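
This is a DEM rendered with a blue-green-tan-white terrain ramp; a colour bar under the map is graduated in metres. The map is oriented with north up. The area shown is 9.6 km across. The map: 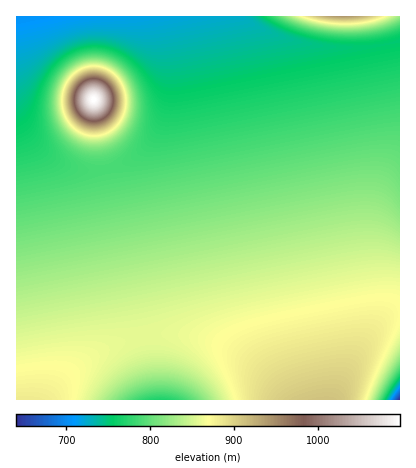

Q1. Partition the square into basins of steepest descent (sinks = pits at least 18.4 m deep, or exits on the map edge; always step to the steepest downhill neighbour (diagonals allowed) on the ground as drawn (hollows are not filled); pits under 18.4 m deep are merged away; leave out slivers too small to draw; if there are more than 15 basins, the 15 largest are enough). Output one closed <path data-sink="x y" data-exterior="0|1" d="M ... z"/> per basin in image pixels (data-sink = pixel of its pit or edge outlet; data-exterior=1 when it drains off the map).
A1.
<path data-sink="16 16" data-exterior="1" d="M400 16l-384 0 0 384 30 0 28-30 18-14 32-15 32-7 26 0 18 3 36 14 22 16 18 17 12 16 46 0 13-28 19-32 20-23 14-5z"/><path data-sink="160 400" data-exterior="1" d="M182 334l-34 1-32 9-24 12-18 14-27 30 240 0-11-16-18-17-18-13-26-13z"/><path data-sink="400 400" data-exterior="1" d="M400 312l-14 5-20 23-19 32-13 28 66 0z"/>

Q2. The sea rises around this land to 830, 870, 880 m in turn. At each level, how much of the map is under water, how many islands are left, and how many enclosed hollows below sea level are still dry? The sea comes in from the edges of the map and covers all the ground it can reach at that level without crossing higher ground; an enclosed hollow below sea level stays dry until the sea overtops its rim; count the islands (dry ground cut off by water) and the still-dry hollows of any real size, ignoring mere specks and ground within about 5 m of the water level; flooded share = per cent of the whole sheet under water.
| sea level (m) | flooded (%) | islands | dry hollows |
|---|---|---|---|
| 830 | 58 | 1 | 0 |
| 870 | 87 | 1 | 0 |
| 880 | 92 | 1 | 0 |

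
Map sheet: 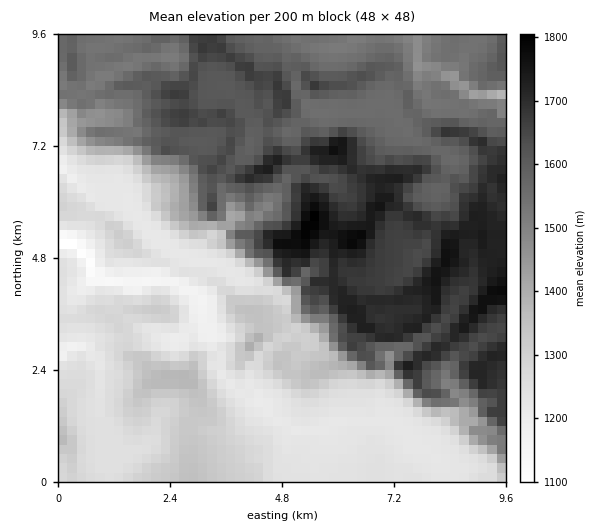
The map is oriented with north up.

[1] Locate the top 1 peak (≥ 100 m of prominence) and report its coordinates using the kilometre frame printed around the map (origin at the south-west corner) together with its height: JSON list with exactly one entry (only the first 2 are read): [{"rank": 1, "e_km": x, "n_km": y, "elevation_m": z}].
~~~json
[{"rank": 1, "e_km": 5.46, "n_km": 5.66, "elevation_m": 1816}]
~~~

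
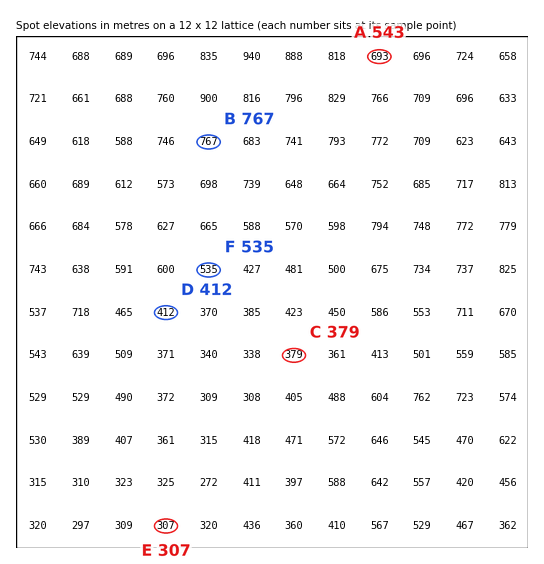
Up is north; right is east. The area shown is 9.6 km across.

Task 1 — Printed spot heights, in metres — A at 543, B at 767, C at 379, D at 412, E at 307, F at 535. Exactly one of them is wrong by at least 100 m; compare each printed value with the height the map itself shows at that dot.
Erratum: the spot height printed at A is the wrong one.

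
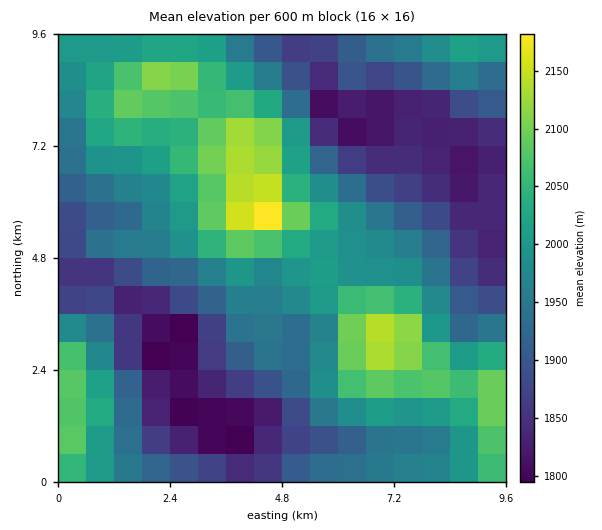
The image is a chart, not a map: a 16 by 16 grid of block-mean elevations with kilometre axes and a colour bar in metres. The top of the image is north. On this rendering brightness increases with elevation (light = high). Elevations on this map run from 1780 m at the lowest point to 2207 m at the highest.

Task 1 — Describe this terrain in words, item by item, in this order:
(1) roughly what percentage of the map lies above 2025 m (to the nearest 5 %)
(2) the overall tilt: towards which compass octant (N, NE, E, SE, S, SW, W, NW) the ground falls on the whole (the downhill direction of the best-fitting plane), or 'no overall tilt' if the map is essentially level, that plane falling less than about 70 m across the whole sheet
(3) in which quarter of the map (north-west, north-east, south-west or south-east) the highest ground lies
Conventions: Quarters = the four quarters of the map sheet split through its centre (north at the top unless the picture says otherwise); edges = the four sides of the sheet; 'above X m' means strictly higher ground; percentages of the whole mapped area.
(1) Ground above 2025 m makes up about 25 % of the sheet.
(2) On the whole the map has no overall tilt.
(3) The highest point lies in the north-west quarter of the map.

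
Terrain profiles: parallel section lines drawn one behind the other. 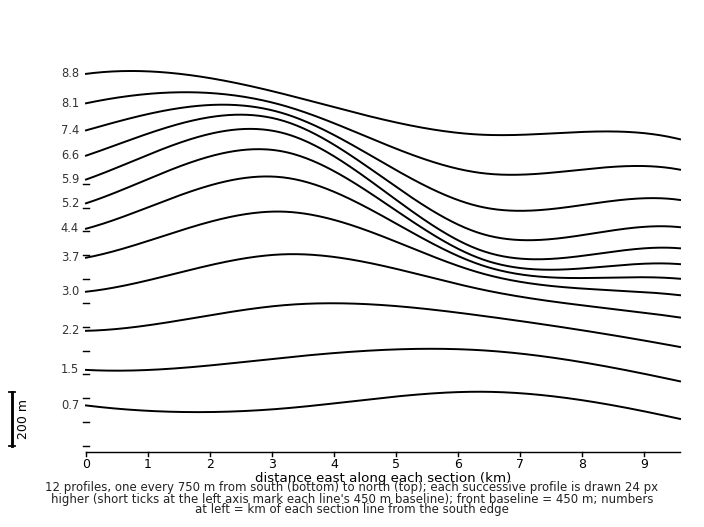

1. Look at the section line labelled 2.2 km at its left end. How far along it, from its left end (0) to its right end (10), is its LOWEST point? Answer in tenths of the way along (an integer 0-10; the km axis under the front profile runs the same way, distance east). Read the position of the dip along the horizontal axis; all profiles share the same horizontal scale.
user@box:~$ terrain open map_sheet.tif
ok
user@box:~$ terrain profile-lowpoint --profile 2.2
10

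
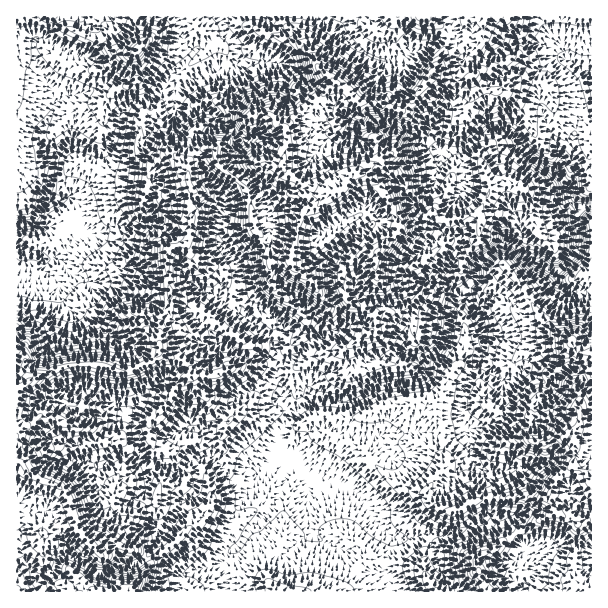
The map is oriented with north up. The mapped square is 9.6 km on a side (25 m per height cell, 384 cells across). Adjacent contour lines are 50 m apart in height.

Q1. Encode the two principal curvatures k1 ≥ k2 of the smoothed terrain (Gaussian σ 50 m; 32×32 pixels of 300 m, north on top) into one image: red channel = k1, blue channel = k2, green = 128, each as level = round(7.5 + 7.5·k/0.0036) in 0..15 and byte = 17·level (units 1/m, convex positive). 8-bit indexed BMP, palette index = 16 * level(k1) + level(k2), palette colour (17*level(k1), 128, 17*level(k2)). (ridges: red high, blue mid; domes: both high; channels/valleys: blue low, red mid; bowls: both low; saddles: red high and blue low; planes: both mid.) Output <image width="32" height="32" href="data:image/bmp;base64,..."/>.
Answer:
<image width="32" height="32" href="data:image/bmp;base64,Qk02CAAAAAAAADYEAAAoAAAAIAAAACAAAAABAAgAAAAAAAAEAAATCwAAEwsAAAABAAAAAAAAAIAAABGAAAAigAAAM4AAAESAAABVgAAAZoAAAHeAAACIgAAAmYAAAKqAAAC7gAAAzIAAAN2AAADugAAA/4AAAACAEQARgBEAIoARADOAEQBEgBEAVYARAGaAEQB3gBEAiIARAJmAEQCqgBEAu4ARAMyAEQDdgBEA7oARAP+AEQAAgCIAEYAiACKAIgAzgCIARIAiAFWAIgBmgCIAd4AiAIiAIgCZgCIAqoAiALuAIgDMgCIA3YAiAO6AIgD/gCIAAIAzABGAMwAigDMAM4AzAESAMwBVgDMAZoAzAHeAMwCIgDMAmYAzAKqAMwC7gDMAzIAzAN2AMwDugDMA/4AzAACARAARgEQAIoBEADOARABEgEQAVYBEAGaARAB3gEQAiIBEAJmARACqgEQAu4BEAMyARADdgEQA7oBEAP+ARAAAgFUAEYBVACKAVQAzgFUARIBVAFWAVQBmgFUAd4BVAIiAVQCZgFUAqoBVALuAVQDMgFUA3YBVAO6AVQD/gFUAAIBmABGAZgAigGYAM4BmAESAZgBVgGYAZoBmAHeAZgCIgGYAmYBmAKqAZgC7gGYAzIBmAN2AZgDugGYA/4BmAACAdwARgHcAIoB3ADOAdwBEgHcAVYB3AGaAdwB3gHcAiIB3AJmAdwCqgHcAu4B3AMyAdwDdgHcA7oB3AP+AdwAAgIgAEYCIACKAiAAzgIgARICIAFWAiABmgIgAd4CIAIiAiACZgIgAqoCIALuAiADMgIgA3YCIAO6AiAD/gIgAAICZABGAmQAigJkAM4CZAESAmQBVgJkAZoCZAHeAmQCIgJkAmYCZAKqAmQC7gJkAzICZAN2AmQDugJkA/4CZAACAqgARgKoAIoCqADOAqgBEgKoAVYCqAGaAqgB3gKoAiICqAJmAqgCqgKoAu4CqAMyAqgDdgKoA7oCqAP+AqgAAgLsAEYC7ACKAuwAzgLsARIC7AFWAuwBmgLsAd4C7AIiAuwCZgLsAqoC7ALuAuwDMgLsA3YC7AO6AuwD/gLsAAIDMABGAzAAigMwAM4DMAESAzABVgMwAZoDMAHeAzACIgMwAmYDMAKqAzAC7gMwAzIDMAN2AzADugMwA/4DMAACA3QARgN0AIoDdADOA3QBEgN0AVYDdAGaA3QB3gN0AiIDdAJmA3QCqgN0Au4DdAMyA3QDdgN0A7oDdAP+A3QAAgO4AEYDuACKA7gAzgO4ARIDuAFWA7gBmgO4Ad4DuAIiA7gCZgO4AqoDuALuA7gDMgO4A3YDuAO6A7gD/gO4AAID/ABGA/wAigP8AM4D/AESA/wBVgP8AZoD/AHeA/wCIgP8AmYD/AKqA/wC7gP8AzID/AN2A/wDugP8A/4D/ALeQttey5vekhJaIhoenuKeXl4eHh3amtaPUxZSVl5enk9awoNGwcPN0dYWGh5aGh4d3h4eGlshyhfmThYaGl5aWt7S1+NT5oPaWloaHh4eHh3eHh4d2lpTWx/ekdnaEk5aok/eVlaRyk9enhYeHiIiHiIiHhoaFgpCBhcTkk6T4hoWW5mOVt7WkltiVhoeHh4eHh4d3hpbn+bSBgIH1tKJ1lvemc7iVtaaTtqaGh4eHd4eHdoaWyIV2x9T39fmFttb1tpSEqKiStKXFhIZ3h4eHd3aHl4eGt4WFg3NztuXG16SBg4WTg7S2lIOlhoeHd4eHh5iHd3enloS3dXKQwpbEc4SktMei1oSmpcd1h4aGh5eHhoeHh5aGhLbm+PT5lcbW5+TEhJPolnSUxreXlqW3pqeXh4eHl4Z2lISkpJTUxZOTx5N0g5X4dMeTppeGlZOSkLPIt7eYhae3hMeStuX2tWJxlISUgbTXxJSDhYWXhqe5k4CAkMaVpoZ0lZC1wdPj9/f49/fmkebE+PemhKeXhpanx/fQxsiUlKdztLDC9VGVdpWDctbHhYSBscWUpZO3x5WUgbSQxqWVl5aE6fXTs4ZlhZO32LamlNbGgqWUpIGD6LeUuaHVtJSGhsXo1KSVdnaFxuaj5ITHlIOlguWw4sXTlJSmk/KQqJemxWSkhoZ3h3WEkqP4pHOVlKT3kPbA9aLF1rfIoMKlheeWkaOHh4eGhoZ1dPaBpqaCttHo+KDDtud0k4L0kNf4tpKw2aOEhoeHlqaW9sS2lHK21fiUgPXmxpO2t7Kw0eiAscDD5seXh3eGhdXT9nSCleRz95THgKX2pYKlovjBgLbo2NCQw5eHh4WScbf5lYG213P3g4O2lIT447TW1cXEpqe28NqAtIeHltazldWkcbWkhaTXx4OE5qSQxmO2poW2pqDAp6DHhoeGlcSG6LSA9JKU1be415Tks4SUlXXHx9rJgPiYs7WYp4aFx5X4gPTA6dilZKbY58bElISmpqanlaCh5KeSoaSShKak+MX187G3xraFlYWU9+lydJLFlqWQ+KO3p5S3laiDt5KzxcHCsHDVtYalcNK0wJKkyJKRgNeVp6eXhpeHl4O2tYSD0pD59/bUlqWxwbD2hIG3t6alpoaHx4iHhoaWxpKSlaXWxaWmxpLXtff29rH3loOmt6iFl4e3h3aHh5Vz1YaElYSFdJRzopH4x5R0gufos+iTpZWXh5WHhpeGg8b4lJaWl4aFhWNi+JaFc3R1g/Z0o7PWpYaFloaFhKXFtfj4g4aGl4WVxebGdYKWl4WCspa3loGTdoeHpqbUtYZ1tKOjlpeFpsSko4OTl5emtOnFlaent5WGl5c="/>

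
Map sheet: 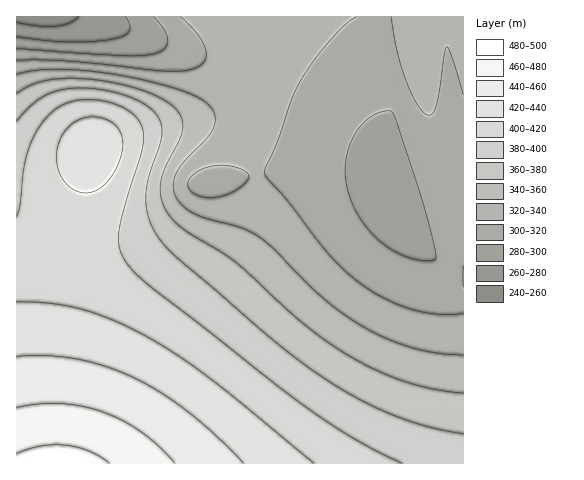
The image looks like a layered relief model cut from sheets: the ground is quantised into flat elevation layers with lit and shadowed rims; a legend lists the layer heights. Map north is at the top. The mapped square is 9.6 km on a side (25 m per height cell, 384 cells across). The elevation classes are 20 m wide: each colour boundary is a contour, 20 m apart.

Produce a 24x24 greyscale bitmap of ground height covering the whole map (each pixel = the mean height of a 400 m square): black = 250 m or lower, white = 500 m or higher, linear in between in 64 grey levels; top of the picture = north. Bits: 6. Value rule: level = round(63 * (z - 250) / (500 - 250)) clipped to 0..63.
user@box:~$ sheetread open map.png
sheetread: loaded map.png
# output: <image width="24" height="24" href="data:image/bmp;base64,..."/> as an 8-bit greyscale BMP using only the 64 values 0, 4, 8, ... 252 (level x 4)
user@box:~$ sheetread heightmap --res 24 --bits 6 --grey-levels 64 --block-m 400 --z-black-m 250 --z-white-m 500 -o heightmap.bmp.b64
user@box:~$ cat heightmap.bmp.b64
<image width="24" height="24" href="data:image/bmp;base64,Qk12BgAAAAAAADYEAAAoAAAAGAAAABgAAAABAAgAAAAAAEACAAATCwAAEwsAAAABAAAAAAAAAAAAAAEBAQACAgIAAwMDAAQEBAAFBQUABgYGAAcHBwAICAgACQkJAAoKCgALCwsADAwMAA0NDQAODg4ADw8PABAQEAAREREAEhISABMTEwAUFBQAFRUVABYWFgAXFxcAGBgYABkZGQAaGhoAGxsbABwcHAAdHR0AHh4eAB8fHwAgICAAISEhACIiIgAjIyMAJCQkACUlJQAmJiYAJycnACgoKAApKSkAKioqACsrKwAsLCwALS0tAC4uLgAvLy8AMDAwADExMQAyMjIAMzMzADQ0NAA1NTUANjY2ADc3NwA4ODgAOTk5ADo6OgA7OzsAPDw8AD09PQA+Pj4APz8/AEBAQABBQUEAQkJCAENDQwBEREQARUVFAEZGRgBHR0cASEhIAElJSQBKSkoAS0tLAExMTABNTU0ATk5OAE9PTwBQUFAAUVFRAFJSUgBTU1MAVFRUAFVVVQBWVlYAV1dXAFhYWABZWVkAWlpaAFtbWwBcXFwAXV1dAF5eXgBfX18AYGBgAGFhYQBiYmIAY2NjAGRkZABlZWUAZmZmAGdnZwBoaGgAaWlpAGpqagBra2sAbGxsAG1tbQBubm4Ab29vAHBwcABxcXEAcnJyAHNzcwB0dHQAdXV1AHZ2dgB3d3cAeHh4AHl5eQB6enoAe3t7AHx8fAB9fX0Afn5+AH9/fwCAgIAAgYGBAIKCggCDg4MAhISEAIWFhQCGhoYAh4eHAIiIiACJiYkAioqKAIuLiwCMjIwAjY2NAI6OjgCPj48AkJCQAJGRkQCSkpIAk5OTAJSUlACVlZUAlpaWAJeXlwCYmJgAmZmZAJqamgCbm5sAnJycAJ2dnQCenp4An5+fAKCgoAChoaEAoqKiAKOjowCkpKQApaWlAKampgCnp6cAqKioAKmpqQCqqqoAq6urAKysrACtra0Arq6uAK+vrwCwsLAAsbGxALKysgCzs7MAtLS0ALW1tQC2trYAt7e3ALi4uAC5ubkAurq6ALu7uwC8vLwAvb29AL6+vgC/v78AwMDAAMHBwQDCwsIAw8PDAMTExADFxcUAxsbGAMfHxwDIyMgAycnJAMrKygDLy8sAzMzMAM3NzQDOzs4Az8/PANDQ0ADR0dEA0tLSANPT0wDU1NQA1dXVANbW1gDX19cA2NjYANnZ2QDa2toA29vbANzc3ADd3d0A3t7eAN/f3wDg4OAA4eHhAOLi4gDj4+MA5OTkAOXl5QDm5uYA5+fnAOjo6ADp6ekA6urqAOvr6wDs7OwA7e3tAO7u7gDv7+8A8PDwAPHx8QDy8vIA8/PzAPT09AD19fUA9vb2APf39wD4+PgA+fn5APr6+gD7+/sA/Pz8AP39/QD+/v4A////AOzs7Ozo4NzY0MzIwLy0sKykoJyYlJCQjODk5ODg3NjQzMjAvLSwqKSgmJSQjIiIhNjY2NjY1NDMxMC8tLCopJyYkIyIhIB8fNDQ0NDQzMjEwLi0rKigmJSMiIR8eHh0dMjIyMjIxMC8uLCspKCYkIyEfHh0cGxoaMDAwMDAvLi0sKiknJiQiIB8dHBoZGBgYLy8uLi4tLCsqKCclIyIgHhwaGRgXFhUVLS0tLCwrKikoJiUjIR8dHBoYFhUUExMTKysrKyopKCcmJCMhHx0bGRcWFBMSERERKiopKSgoJyUkIiEfHRsZFxUUEhEQDw8QKCgoKCcnJSQiIB8dGxkXFRMSEA8ODQ0QJycoKCcmJCIgHhwbGRcVFBIQDg0MDA0QJycoKCcmIyAdGxkYFxUUEhAPDQwLCw4QJicoKSgmIx8aFhUUFBQSEQ8ODAsLCw8QJigqKyooIx0XEhESEhIREA8NDAsKDA8QJikrLCwqJR4XEhEREhIREA4NDAsLDRAQJiksLi0rJyEbFhMTEhIREA4NDAsLDhAPJCgrLS0rJyIdGRYUExIREA4NDAwMEBEQIiUpKyspJiEdGhcVFBMSEA8ODQwOEREQHyIkJiUkIB0aGBYVFBMSERAODg0PEhIRGhwdHRwaGBYVFBQUFBMSERAPDw4QExIRExMTEhEQDw8QERITFBQTEhEQDw8RFBMSCgkJCQkJCgsOEBMUFRQUExIREBASFBMSAwIDBAUHCQwPEhQVFRUUExISERETFRQTA=="/>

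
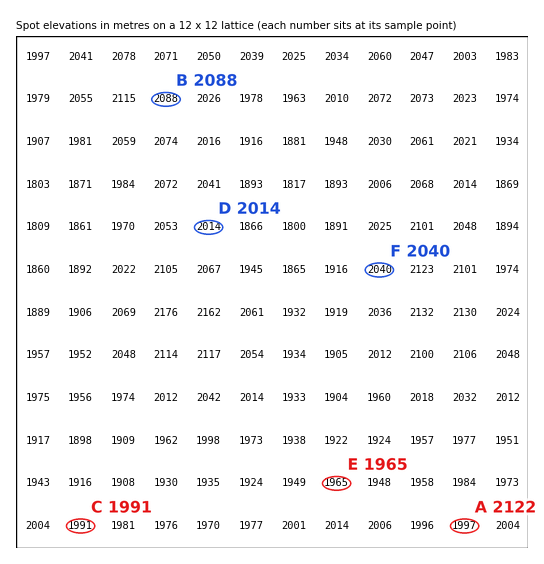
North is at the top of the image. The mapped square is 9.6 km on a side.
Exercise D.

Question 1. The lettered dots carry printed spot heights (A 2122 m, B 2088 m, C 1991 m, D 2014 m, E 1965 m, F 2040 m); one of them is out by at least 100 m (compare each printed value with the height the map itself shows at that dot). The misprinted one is A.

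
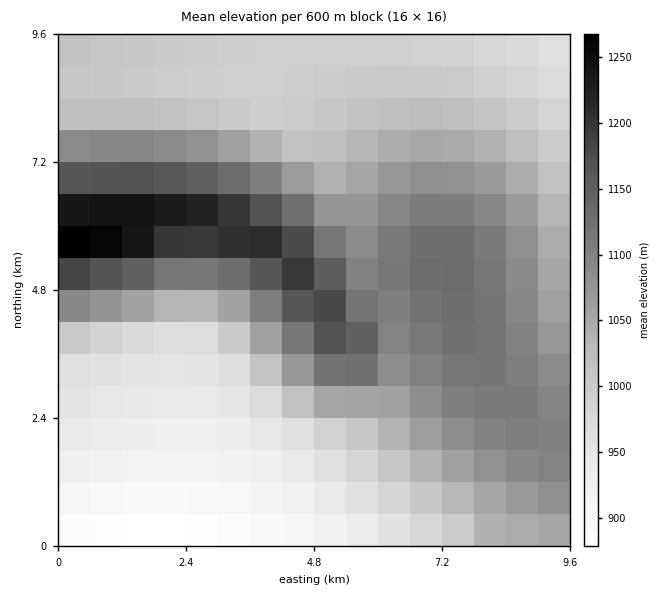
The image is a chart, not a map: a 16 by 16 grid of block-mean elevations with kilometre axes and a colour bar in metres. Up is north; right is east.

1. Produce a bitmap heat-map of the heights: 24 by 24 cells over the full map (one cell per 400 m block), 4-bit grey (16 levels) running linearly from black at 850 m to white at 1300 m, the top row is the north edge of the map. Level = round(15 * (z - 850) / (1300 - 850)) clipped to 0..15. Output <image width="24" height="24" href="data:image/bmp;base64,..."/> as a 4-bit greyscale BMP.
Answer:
<image width="24" height="24" href="data:image/bmp;base64,Qk2WAQAAAAAAAHYAAAAoAAAAGAAAABgAAAABAAQAAAAAACABAAATCwAAEwsAABAAAAAAAAAAAAAAABEREQAiIiIAMzMzAERERABVVVUAZmZmAHd3dwCIiIgAmZmZAKqqqgC7u7sAzMzMAN3d3QDu7u4A////ABERERERIiIzRFZ2ZyIREREiIjM0RVZndyIiIiIiIzNEVmd3iDIiIiIiMzRFZneIiDMzIiIzM0RWZ3iIiDMzMzMzNFVmd4iJmDMzMzM0RmdneImZmEMzMzNEZ4iHiJmZiERDMzRFeJqYiZmZiFRERERWiauoiZmYh3ZlVVVnmruYmZmYh5iIdnd5q7qImZmYh7qqmImavLmJmZmYd9zMuqq7y6iJmZmYdu7uzMzMypiJmZmYdt3e3dzLqYeImZmIdszMzLuqmHd4iIiHZqqqqqmYh2Z3eId3ZYiZiIh3ZmZnd3dmVXd3d2ZlVVZmZmZlVVVVVVVVVVVWZmVVVFVVVVVVVVVVVVVVRFVVVVVVVVVVVVVERGVVVVVVVVVVVURERA=="/>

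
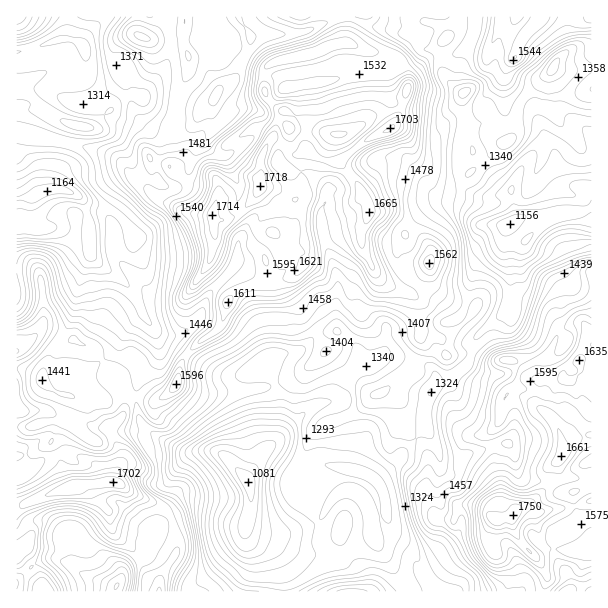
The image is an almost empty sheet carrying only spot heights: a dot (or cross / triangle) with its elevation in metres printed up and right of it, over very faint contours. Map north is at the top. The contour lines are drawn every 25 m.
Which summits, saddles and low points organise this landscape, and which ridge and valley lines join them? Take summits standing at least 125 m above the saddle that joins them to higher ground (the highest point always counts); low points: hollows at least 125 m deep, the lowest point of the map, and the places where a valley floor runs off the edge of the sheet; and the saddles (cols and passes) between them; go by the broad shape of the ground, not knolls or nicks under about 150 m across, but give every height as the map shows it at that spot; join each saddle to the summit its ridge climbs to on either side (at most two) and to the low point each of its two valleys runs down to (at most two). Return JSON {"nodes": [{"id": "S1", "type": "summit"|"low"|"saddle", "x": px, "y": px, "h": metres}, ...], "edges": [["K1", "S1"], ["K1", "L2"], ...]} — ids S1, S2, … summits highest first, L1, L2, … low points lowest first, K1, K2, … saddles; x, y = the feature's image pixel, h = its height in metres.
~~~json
{"nodes": [
{"id": "S1", "type": "summit", "x": 513, "y": 515, "h": 1750},
{"id": "S2", "type": "summit", "x": 260, "y": 189, "h": 1718},
{"id": "S3", "type": "summit", "x": 111, "y": 482, "h": 1702},
{"id": "S4", "type": "summit", "x": 515, "y": 57, "h": 1551},
{"id": "S5", "type": "summit", "x": 17, "y": 17, "h": 1467},
{"id": "L1", "type": "low", "x": 248, "y": 482, "h": 1081},
{"id": "L2", "type": "low", "x": 510, "y": 224, "h": 1156},
{"id": "L3", "type": "low", "x": 51, "y": 191, "h": 1163},
{"id": "L4", "type": "low", "x": 116, "y": 587, "h": 1323},
{"id": "K1", "type": "saddle", "x": 170, "y": 519, "h": 1502},
{"id": "K2", "type": "saddle", "x": 135, "y": 396, "h": 1477},
{"id": "K3", "type": "saddle", "x": 441, "y": 56, "h": 1393},
{"id": "K4", "type": "saddle", "x": 471, "y": 354, "h": 1370},
{"id": "K5", "type": "saddle", "x": 459, "y": 179, "h": 1343},
{"id": "K6", "type": "saddle", "x": 68, "y": 17, "h": 1317}],
"edges": [["K1", "S3"], ["K1", "L1"], ["K1", "L4"], ["K2", "S2"], ["K2", "S3"], ["K2", "L1"], ["K2", "L3"], ["K3", "S2"], ["K3", "S4"], ["K3", "L1"], ["K3", "L2"], ["K4", "S1"], ["K4", "S2"], ["K4", "L1"], ["K4", "L2"], ["K5", "S1"], ["K5", "S2"], ["K5", "L2"], ["K6", "S2"], ["K6", "S5"], ["K6", "L3"]]}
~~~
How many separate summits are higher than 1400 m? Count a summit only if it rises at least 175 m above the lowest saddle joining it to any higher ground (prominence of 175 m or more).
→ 3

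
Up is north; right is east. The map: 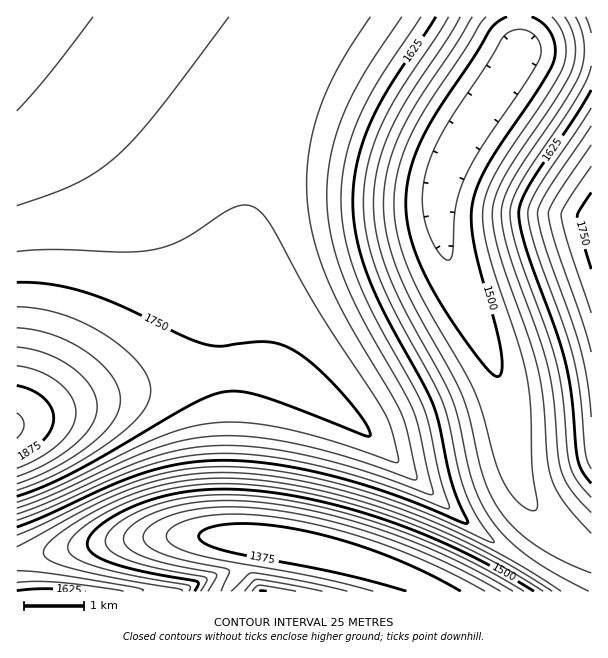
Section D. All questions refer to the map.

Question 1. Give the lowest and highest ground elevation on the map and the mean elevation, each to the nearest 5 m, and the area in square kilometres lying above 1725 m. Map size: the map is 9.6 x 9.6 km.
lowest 1355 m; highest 1905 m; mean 1630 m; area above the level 19.6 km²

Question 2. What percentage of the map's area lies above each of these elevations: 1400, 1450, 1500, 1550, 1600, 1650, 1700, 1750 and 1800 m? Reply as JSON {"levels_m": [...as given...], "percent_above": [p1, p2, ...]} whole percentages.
{"levels_m": [1400, 1450, 1500, 1550, 1600, 1650, 1700, 1750, 1800], "percent_above": [96, 93, 84, 72, 62, 54, 38, 11, 3]}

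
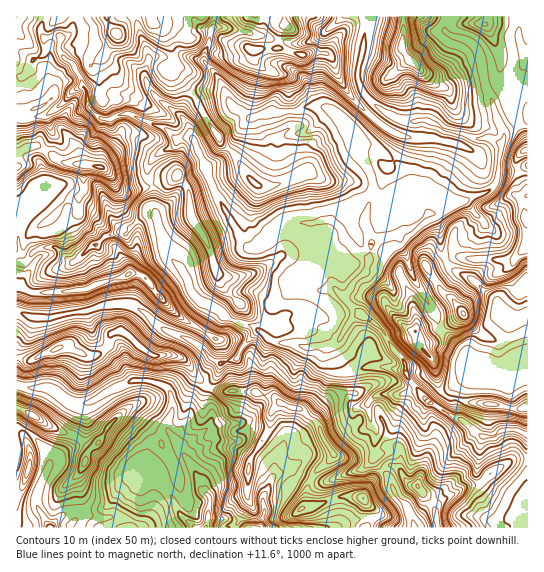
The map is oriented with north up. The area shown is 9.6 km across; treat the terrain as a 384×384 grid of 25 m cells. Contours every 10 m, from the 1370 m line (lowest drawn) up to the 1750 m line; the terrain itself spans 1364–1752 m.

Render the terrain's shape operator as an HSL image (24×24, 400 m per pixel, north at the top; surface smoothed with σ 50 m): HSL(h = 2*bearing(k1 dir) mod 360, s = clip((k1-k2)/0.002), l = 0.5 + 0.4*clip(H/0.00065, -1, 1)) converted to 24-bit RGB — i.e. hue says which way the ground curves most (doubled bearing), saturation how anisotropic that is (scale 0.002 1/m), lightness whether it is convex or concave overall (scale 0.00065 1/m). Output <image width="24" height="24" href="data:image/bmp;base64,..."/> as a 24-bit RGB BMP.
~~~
<image width="24" height="24" href="data:image/bmp;base64,Qk32BgAAAAAAADYAAAAoAAAAGAAAABgAAAABABgAAAAAAMAGAAATCwAAEwsAAAAAAAAAAAAAfrB1jCmlb7FoeZ1iboutc5K2sY2dlkOIH6a0hRz82j59AJx9/1lE+80tOo48TWpJ3tNWaPvaPhNU3fqoFxdQlE1DWIBvfneHprQwg1O2r41udLNtTn1sa1pempJuplKOlkivG1CF9tvIDit1QqJZ2M98cF/dr6zt1fbfKgkn10CyjuPT6qntRGe0YIZjYnh3/1qPIFJf23Gmx9R2PlpZaW93hWV+lrGIdz56Kjhj9vbVRECeUJZiuXxFxYgZEDECsmgLdRyshe6vNZ9FxH91VR7L4rXUSXqHzPVSTh5SK2E798C/T4yDRGpfZpGKoVZcfGCURGOZVstW1Wl1ZHqFR2Vvye2bvL71MyiAqLhkPp9vwXx2Po1ELjV2rIpwq3jVSQQFg/fKl9XnWTzA7aq/U3t2T4dghEuFcahbPFd7VqI13YtiR2hcUz9yx/y8TSdBXjl8ebprpGeXtGljk4O6TxUlR2YZVDoKzPL/n0nUWzAvLFs33X6S5qfld5+sMzCarJpUaShUgo9MQbk0nKXp0vT5xDxzWzxyJL+sg8S3pHhueA8HjgIVhJjqsr74z875LyMESTAclzU3aKg2FEIUa4wqrikjdS1neLx3caHwo6zqsdvtWNVIjFczkWi3pnzP0nHkqcUphwhcnOo0R7yrXYdGeGI7XXlAxJX6N2ebTKeF1bC3WqGjXho+sNREQdG0iOfHNmAIi3ofqbA7rmhtULdeaD9IfG1Khoo/0NlZMwAk6//MFCxHfnt6gYF1fYJ5O5205Mv20NHzblfM3Wm7qPX6mNf49UrWMgEX1PfjAN3cssIvfE4oblE4YIZLeV6MrLyhMwAtzP/r4//MVhFARGk5c7CcZmKOhGY+MlEemqMyUCmO2N/w3Ix4KwgRu90Ky/7/qBsfpBAALZOLlIyoe32Um4SSP51+gxkqAEne3PnSWiNt9ZjHL/++V192cJRssE8b4mkliJQNHTsEIi8EKg8JkPtwuf/mKQoWXhcc1vXdSTqAa4d4h32PgpiNoT+XSSHZh/PA0tlsThRLu/HR75jPICBCn3Bed9TgLcThmpH17cz/5cz/bqr/zP/jSQw8Yil2ze3OvGfWVKunXmtyhH5xiFxZS5xwMHla4R5SzAJxlfKQk5I3RAcc6GODG44spqAzwWBrHT8RLHc7jpg20/qILgsRbkBfSTN4u/avLjxiyk2TlW6odn2FfH+Ihp2fRlGEJ99tvgD/3+ulrTWthqbbd4jQ+X70uk2rsS0izqyRE2AzHf4J3jcVVDBodT5ef+uHksZic0R1V3ZXkI1vgnuMhZOGj1V7WIehXYhSJXxR4UuqyqB8ToBdXjg9wIpZY4iIqoOhsnugj9aSlR+WJK0kVjZjhmqwyfHBXi5gjkhahZRIUWpGdHhXfH1ahplya2SIkoWTYYpvJl8ooNxivxyYb4hApc+EXYtcZ35xq2uD3IFGzgwDS5XmNy6EKZ1GxeaZShtQlGFx2LG5ZFSsWX1KeptQSodZXoeBhYp8g3x6hXaFcHVDF5Ifnxb/3tmkUd1cXiMkmokg/xe7zv3bIiZlVUau2fPYSx95ZDyCp9Oyfpysnnq5s6HQrNLVcGW2eVOPoJ1+eGpoeWxmgHOCqZmSCC0+3fB502XFervldpjQkdXb5ZiddTt+IWg3udxYSgtMW9wjitOoiWiGbYKCjqV/poByalNub2CKgUM9iXpXa4lzd6CdnMrJECBs+tHTWlO1ulHZoePPTumdxySNl4TX5SlqlWIgPhBL0PvTKi9ci2yMsHOVSK9ZpF1oeVp3cyQ+qO/jgZ7Rd1rHsl4gmKQrKTCDOtQei508NnsQ+OceMwAPZ7MAfUIAVuTQixBvoPO1d144ezVCUG0vfX8ue5M3aUJFbBUvkP/HWywYcns6Xjg6q9WibpWVakODiZ52ZWyAv5qSMewNpQC1pXdvdbmZchVZlr6ofMVXTB1OkFhAuXJDQZQkOZM5TCJGxP/VaAZozOK4eTB6atGUotW6WVSCVlaajHuMSINpjrmFeA1sqNySgqhyfTY7SprAnLuU0ECvdQd0r9Lbm9vf9Er10CM0VNbVM9KWI12J5oubsuTyiNLjpVqYaUZ4nph6cIh8kbd2UKkqVDOzaY9rx11fXMS8dz8vvKlBG2DIYKDelMbMuWLLUEnjVP+ofX/rp0eHIjNPz4mbnfWHcDVwelNUbkBaibNyfGuDr6l2nzOiRZWAd1SKo9iZgCSQosuqeo6awGJZD2h2tV0uQps4tNmcyVnPFntM1FdSLz1lXoQ9/9p6KUB7dEWLr13Ehbd9Ym+C"/>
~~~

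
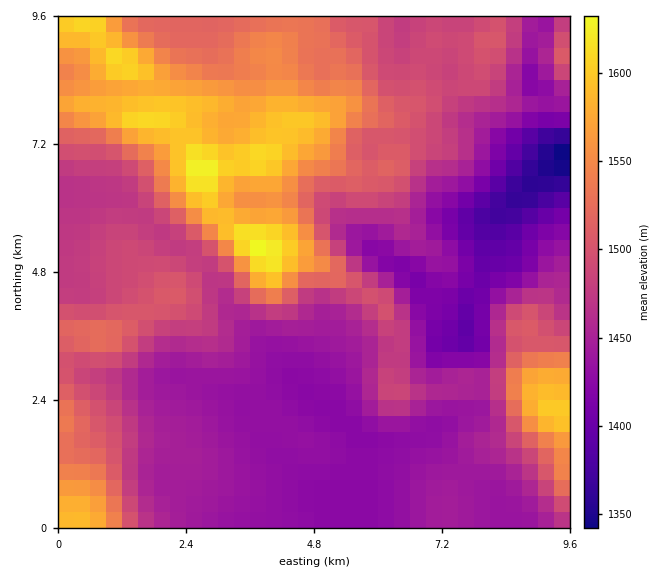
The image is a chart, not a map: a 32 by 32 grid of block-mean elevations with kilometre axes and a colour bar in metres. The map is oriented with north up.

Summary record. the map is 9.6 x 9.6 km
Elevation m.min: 1340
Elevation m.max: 1640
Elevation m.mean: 1480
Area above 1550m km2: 15.8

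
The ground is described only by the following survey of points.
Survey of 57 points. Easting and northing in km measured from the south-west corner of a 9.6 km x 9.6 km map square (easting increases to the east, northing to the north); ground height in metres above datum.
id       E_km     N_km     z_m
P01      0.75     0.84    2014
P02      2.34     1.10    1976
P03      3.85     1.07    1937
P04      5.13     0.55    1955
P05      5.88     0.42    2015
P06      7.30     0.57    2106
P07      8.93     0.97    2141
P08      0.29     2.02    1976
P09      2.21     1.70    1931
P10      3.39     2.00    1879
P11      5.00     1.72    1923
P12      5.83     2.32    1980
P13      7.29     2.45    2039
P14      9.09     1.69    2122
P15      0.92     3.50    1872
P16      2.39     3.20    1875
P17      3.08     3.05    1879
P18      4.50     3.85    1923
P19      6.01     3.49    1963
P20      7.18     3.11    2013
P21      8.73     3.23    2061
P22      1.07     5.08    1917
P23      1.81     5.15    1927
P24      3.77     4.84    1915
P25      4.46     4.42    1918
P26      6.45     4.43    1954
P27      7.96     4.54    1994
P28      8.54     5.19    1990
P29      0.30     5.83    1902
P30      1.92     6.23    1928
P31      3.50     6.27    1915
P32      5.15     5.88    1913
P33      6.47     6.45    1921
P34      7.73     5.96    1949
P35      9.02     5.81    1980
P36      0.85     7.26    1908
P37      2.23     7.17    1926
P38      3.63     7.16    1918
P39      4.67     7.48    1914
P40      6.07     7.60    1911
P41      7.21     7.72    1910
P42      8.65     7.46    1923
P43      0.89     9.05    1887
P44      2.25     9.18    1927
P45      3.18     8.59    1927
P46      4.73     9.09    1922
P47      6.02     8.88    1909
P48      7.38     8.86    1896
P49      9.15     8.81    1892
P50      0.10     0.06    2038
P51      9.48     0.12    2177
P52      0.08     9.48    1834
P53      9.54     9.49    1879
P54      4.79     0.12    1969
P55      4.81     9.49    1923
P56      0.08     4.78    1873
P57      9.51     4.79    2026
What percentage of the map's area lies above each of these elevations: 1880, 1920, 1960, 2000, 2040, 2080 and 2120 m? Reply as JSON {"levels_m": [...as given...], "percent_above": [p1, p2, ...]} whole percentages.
{"levels_m": [1880, 1920, 1960, 2000, 2040, 2080, 2120], "percent_above": [94, 58, 30, 20, 11, 7, 3]}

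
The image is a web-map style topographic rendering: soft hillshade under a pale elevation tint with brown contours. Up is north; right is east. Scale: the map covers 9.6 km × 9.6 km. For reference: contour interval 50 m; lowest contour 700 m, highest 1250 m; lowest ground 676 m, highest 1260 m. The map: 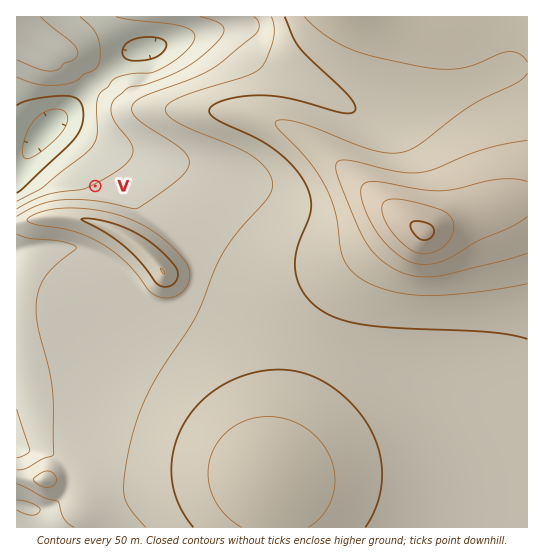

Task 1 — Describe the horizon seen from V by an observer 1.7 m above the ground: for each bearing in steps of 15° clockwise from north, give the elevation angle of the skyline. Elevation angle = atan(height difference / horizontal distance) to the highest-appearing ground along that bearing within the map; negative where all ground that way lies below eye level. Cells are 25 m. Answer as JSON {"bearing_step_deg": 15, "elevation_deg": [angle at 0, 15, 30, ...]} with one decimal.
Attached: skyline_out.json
{"bearing_step_deg": 15, "elevation_deg": [-1.0, 0.4, 2.1, 2.9, 3.3, 3.1, 3.4, 2.6, 3.2, 6.4, 9.8, 12.1, 13.1, 13.1, 12.0, 9.9, 6.4, 1.6, -2.2, -3.3, -4.1, -3.0, 0.4, 0.3]}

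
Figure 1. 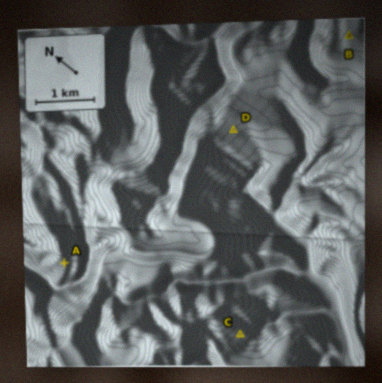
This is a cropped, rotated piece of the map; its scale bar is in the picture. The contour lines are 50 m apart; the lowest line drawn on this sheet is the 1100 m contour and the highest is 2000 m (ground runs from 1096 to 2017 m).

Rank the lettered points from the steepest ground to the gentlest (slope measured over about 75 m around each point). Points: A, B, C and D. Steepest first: A C D B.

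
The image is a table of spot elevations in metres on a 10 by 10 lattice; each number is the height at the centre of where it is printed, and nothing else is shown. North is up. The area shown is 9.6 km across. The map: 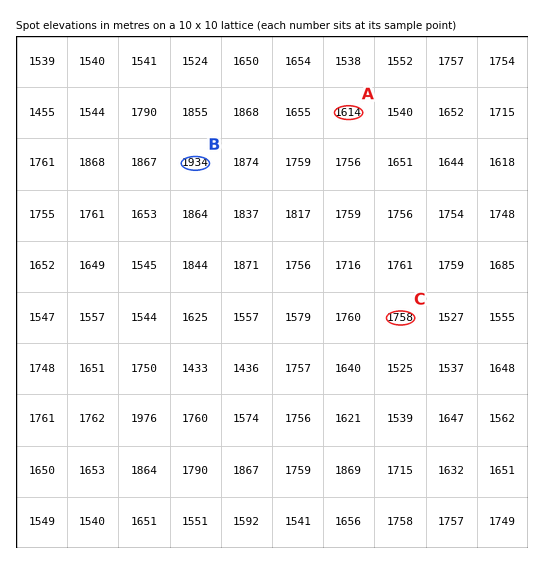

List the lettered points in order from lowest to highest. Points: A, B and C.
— A C B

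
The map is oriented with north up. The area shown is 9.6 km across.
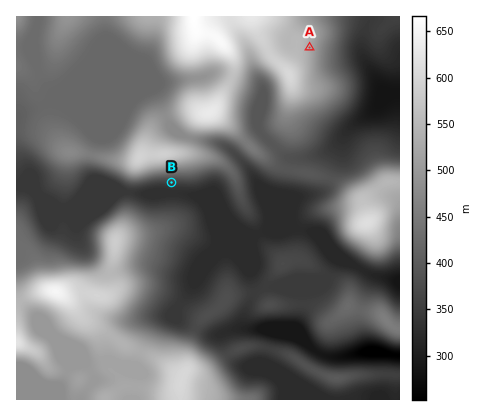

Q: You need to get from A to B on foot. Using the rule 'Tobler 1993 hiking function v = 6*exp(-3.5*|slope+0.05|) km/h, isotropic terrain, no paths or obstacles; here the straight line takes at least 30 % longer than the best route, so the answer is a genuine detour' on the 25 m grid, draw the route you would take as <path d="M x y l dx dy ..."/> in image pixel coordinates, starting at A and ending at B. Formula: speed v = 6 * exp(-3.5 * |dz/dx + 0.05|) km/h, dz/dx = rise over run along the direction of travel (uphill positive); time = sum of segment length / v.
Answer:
<path d="M310 48l0 34 2 4 0 8-4 6-14 16-12 22-6 6 0 2-4 2-4 8-4 4-2 2-18 0-16 8-14 0-26 12-16 0"/>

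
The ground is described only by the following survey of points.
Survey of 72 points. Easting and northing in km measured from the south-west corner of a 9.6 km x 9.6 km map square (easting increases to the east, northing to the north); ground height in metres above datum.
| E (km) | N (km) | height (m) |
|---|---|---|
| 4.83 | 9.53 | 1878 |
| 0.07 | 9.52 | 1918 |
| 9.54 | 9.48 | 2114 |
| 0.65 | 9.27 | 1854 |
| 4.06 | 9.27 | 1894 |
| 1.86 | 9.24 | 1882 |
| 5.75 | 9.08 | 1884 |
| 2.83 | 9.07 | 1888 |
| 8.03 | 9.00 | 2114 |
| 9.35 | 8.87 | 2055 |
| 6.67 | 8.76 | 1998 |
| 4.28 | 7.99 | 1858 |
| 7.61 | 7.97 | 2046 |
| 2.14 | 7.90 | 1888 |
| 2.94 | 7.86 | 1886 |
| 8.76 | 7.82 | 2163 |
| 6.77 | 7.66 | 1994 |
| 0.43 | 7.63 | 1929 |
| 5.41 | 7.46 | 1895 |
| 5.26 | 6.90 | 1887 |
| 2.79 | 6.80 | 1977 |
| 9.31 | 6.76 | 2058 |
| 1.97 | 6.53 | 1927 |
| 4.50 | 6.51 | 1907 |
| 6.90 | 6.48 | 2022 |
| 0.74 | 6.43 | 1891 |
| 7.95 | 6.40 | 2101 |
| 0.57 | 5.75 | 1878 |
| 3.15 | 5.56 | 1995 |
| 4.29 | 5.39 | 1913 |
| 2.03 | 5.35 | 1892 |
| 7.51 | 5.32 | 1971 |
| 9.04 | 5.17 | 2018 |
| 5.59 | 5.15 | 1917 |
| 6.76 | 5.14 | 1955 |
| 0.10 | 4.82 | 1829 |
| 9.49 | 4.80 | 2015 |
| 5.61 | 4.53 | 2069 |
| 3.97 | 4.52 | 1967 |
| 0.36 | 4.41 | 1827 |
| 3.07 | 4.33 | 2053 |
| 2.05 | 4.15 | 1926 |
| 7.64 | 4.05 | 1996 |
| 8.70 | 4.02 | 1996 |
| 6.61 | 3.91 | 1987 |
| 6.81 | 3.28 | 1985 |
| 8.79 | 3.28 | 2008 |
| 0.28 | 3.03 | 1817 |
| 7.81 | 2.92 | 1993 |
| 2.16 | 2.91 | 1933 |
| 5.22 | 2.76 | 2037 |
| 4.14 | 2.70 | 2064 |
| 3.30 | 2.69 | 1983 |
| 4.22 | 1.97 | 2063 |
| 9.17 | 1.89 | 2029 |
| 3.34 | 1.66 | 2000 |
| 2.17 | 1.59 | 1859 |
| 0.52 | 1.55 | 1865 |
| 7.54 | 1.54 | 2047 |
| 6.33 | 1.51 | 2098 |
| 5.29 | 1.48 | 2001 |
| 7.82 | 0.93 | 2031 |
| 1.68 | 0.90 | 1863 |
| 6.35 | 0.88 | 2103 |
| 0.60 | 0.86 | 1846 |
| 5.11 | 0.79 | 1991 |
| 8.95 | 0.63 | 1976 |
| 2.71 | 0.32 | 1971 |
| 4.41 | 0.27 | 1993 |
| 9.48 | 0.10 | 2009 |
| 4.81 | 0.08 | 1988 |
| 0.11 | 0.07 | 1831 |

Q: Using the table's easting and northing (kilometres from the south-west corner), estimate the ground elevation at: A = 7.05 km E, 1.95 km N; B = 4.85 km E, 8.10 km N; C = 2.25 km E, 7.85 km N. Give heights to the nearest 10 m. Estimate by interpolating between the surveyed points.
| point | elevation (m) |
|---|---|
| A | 2020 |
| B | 1910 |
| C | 1890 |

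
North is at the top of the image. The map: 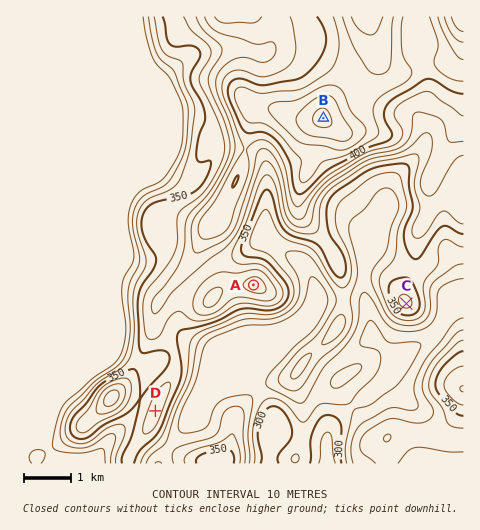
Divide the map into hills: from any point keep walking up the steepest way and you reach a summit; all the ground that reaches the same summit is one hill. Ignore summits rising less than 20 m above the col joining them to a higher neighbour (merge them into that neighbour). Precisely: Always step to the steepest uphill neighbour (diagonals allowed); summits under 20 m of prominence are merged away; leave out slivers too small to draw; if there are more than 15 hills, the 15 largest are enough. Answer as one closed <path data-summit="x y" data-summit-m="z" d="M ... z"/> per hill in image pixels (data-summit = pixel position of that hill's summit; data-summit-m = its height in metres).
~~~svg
<path data-summit="463 17" data-summit-m="448" d="M463 16l-43 1 2 7-1 38 7 22-1 14-6 13 1 11 4 7 0 11-10 17-23 24-5 9-1 14-22 52-1 0-2-19-2-4-7-2-12 2-19 12-16 15 0 7-6-6-20-12-14-13-2-4 3-63-4-11-8-7-10-2-28-1-3 2-2-12-10-11-9-3-18 1-18 41-13 13-8 4-8 7-9 18-93 225-10 18 1 13 41-1-15-25-3-3-5 2 7-7 14-31 57-48 28 11 5 8 1 9-9 25-6 13-24 24-14 23 65 0 9-16 15-20 15-9 18-24 12-6 22-3 6 0 16 25-3 12 0 40 59 0-2-22 5-15 79-76 18-11 10-10 13-19 13-5z"/><path data-summit="322 118" data-summit-m="443" d="M237 48l-44 6-32 26-28 66-7 23-108 257-2 7 1 17 9-17 93-225 9-18 8-7 8-4 13-13 18-42 18 0 9 3 10 11 2 12 3-2 28 1 10 2 8 7 4 11-3 63 2 4 14 13 25 17 6-11 16-14 14-8 12-2 8 4 3 6 0 15 2 0 21-52 1-14 5-9 23-24 7-11 3-15-4-7-11-10-18-2-24-11-26-29-37-22-34-1-7 4-8 0z"/><path data-summit="463 389" data-summit-m="370" d="M463 305l-4 0-8 5-13 19-10 10-18 11-79 76-5 15 2 23 136-1z"/><path data-summit="365 17" data-summit-m="437" d="M419 16l-142 0-2 17-6 16 31 0 15 5 28 18 22 27 21 10 30 7 8 12-3-17 6-13 1-14-7-22 1-38z"/><path data-summit="111 398" data-summit-m="385" d="M115 351l-7 3-52 45-14 31-6 5 4 0 3 3 16 26 33 0 16-23 24-24 6-13 9-25-3-12-3-5z"/><path data-summit="218 461" data-summit-m="359" d="M256 386l-28 3-12 6-7 9-4 8-8 8-14 8-18 24-5 11 109 1 0-41 3-12z"/>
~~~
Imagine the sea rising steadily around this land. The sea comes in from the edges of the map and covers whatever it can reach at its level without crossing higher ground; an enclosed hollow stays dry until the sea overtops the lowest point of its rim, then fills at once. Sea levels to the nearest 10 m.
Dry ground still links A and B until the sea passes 370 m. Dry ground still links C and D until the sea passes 350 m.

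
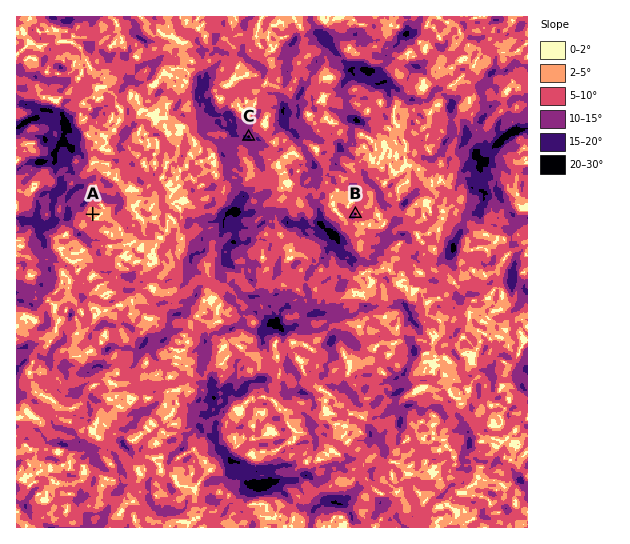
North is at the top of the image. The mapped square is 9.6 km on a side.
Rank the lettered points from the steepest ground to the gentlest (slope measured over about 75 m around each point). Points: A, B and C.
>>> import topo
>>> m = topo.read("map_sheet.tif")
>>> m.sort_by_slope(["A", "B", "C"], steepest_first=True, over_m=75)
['C', 'B', 'A']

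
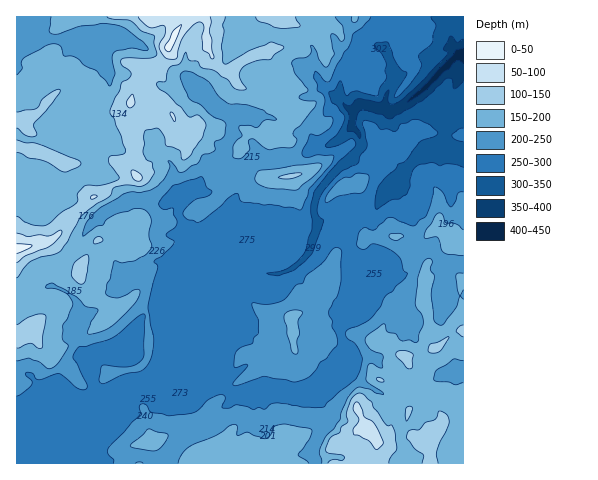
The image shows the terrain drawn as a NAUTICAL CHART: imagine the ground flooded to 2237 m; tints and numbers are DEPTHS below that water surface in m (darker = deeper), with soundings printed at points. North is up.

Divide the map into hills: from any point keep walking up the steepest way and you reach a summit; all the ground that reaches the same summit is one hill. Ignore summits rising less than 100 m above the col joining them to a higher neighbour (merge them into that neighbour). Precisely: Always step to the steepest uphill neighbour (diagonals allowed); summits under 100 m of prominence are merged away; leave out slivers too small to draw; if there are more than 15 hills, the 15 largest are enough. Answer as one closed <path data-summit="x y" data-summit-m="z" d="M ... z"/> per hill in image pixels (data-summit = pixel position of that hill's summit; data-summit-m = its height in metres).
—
<path data-summit="17 249" data-summit-m="2204" d="M463 16l-227 0 2 17 3 2 17 1 5-2 9 0 37 10 5 5 0 19 10 20-13 8-18 3-13 21-39-8-10 2-1 2 2 4 0 16-7 10 0 6-18 14-11 26-7 4-9-3-15 11-18-4-14 0-7 3-12-16-5-12-7-4-3-12-7-8 0-27 4-14 13-20 0-12-4-12-11-12-24-14 16-4-1-19-69 0 1 447 33 0 7-17 0-16 7-10 16-7 12-1 8-6 2-10 7-4 13-6 26-5 12-10 14-21 10-28 10 0 3-3 0-12-3-3-8-1-3-4 0-13 10-12 16-9 11-2 7-4 18 4 22 10 12 0 14-6 13-12 11-27 0-8-3-8 2-16 16-23 17-13 12-15-2-12-7-8 1-15 7-6 26 3 4 3 0 8 9 27-4 15 10 10 16-17 10-6 20 1 13 4z"/><path data-summit="371 432" data-summit-m="2157" d="M368 105l-8 0-7 6-1 15 7 8 2 7-1 7-11 13-17 13-16 23-2 16 3 8 0 8-11 27-13 12-14 6-12 0-22-10-18-4-7 4-11 2-16 9-10 12 0 13 3 4 8 1 3 3 0 12-3 3-10 0-5 17-16 28-15 14-26 5-19 9-3 11-8 6-12 1-16 7-7 10 0 16-6 13 1 4 412-1 0-309-13-5-20-1-10 6-16 17-10-10 4-15-9-27 0-8-4-3z"/><path data-summit="169 46" data-summit-m="2200" d="M235 16l-150 0 1 20-16 4 24 14 13 16 2 20-15 25-3 16 0 16 9 14 2 10 7 4 5 12 12 16 7-3 14 0 18 4 15-11 6 0 2 3 6-3 13-27 18-14 0-6 7-10 0-16-2-4 1-2 10-2 39 8 13-21 18-3 13-8-10-20 0-19-5-5-37-10-9 0-5 2-17-1-3-2z"/>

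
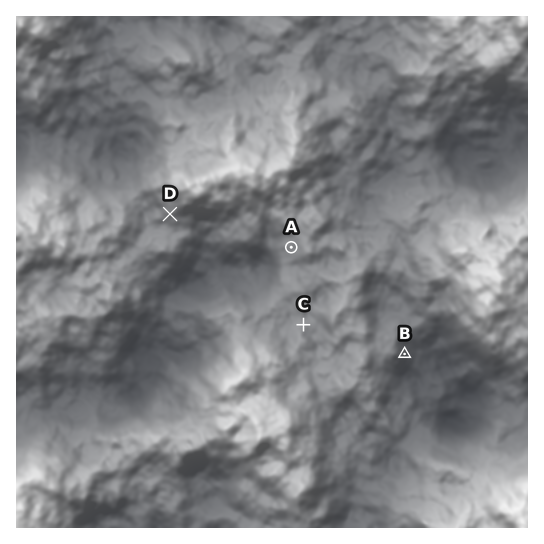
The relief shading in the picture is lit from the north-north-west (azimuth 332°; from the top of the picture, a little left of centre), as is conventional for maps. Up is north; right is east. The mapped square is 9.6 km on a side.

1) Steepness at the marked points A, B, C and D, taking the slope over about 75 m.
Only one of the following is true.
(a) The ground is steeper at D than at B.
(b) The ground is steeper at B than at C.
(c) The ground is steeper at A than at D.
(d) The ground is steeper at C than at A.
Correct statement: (b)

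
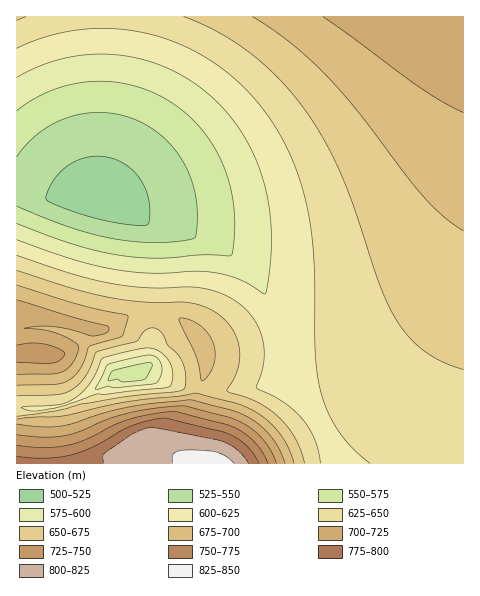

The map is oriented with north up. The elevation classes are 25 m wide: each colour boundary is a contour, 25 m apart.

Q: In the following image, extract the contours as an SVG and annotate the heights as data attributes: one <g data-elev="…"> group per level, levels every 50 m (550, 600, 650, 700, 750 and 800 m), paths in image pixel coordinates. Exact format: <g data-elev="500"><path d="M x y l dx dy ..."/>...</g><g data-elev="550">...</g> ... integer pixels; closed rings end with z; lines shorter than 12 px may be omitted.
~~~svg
<g data-elev="550"><path d="M17 157l10-13 13-12 15-9 15-6 17-4 17 0 16 2 17 5 15 8 13 11 11 13 9 14 7 16 4 17 1 17-1 18-1 3-2 2-20 3-26 0-27-2-46-11-57-23"/></g><g data-elev="600"><path d="M96 390l0-2 10-21 3-3 39-9 7 2 6 6 1 11-3 7-4 2-39 5-8-2z"/><path d="M17 78l22-12 24-8 26-3 26 0 25 4 24 8 23 11 21 16 18 17 16 21 12 22 9 25 6 25 2 27 0 28-4 31-1 3-2 1-25-15-26-7-19-1-46 2-42-5-37-10-52-18"/></g><g data-elev="650"><path d="M305 463l-4-12-6-13-8-12-9-9-21-15-30-11 11-22 2-11-1-10-2-11-5-9-7-8-9-7-13-7-14-3-48-1-39-6-33-9-52-17"/><path d="M17 396l38-1 14-4 8-5 8-9 11-25 41-11 7-9 7-4 6 1 5 4 6 13 13 12 4 14 0 16-6 3-60 7-38 6-26 7-38 5"/><path d="M184 17l31 14 30 18 28 24 24 26 23 33 19 37 15 39 26 78 16 34 14 18 15 14 17 10 21 7"/></g><g data-elev="700"><path d="M285 463l-4-11-7-12-9-10-10-9-20-10-43-11-40 3-26 4-65 19-19 1-25-3"/><path d="M17 375l35-1 10-2 11-9 6-14-1-3-2-3-16-9-17-4-19-2 16-2 15 1 37 9 15-3 2-5-3-2-33-9-56-17"/><path d="M323 17l97 71 22 14 21 11"/></g><g data-elev="750"><path d="M268 463l-5-10-7-9-18-14-14-6-50-12-23 2-24 6-15 6-25 13-19 6-23 3-28-3"/></g><g data-elev="800"><path d="M249 463l-11-12-15-9-71-15-18 6-28 19-3 4 1 7"/></g>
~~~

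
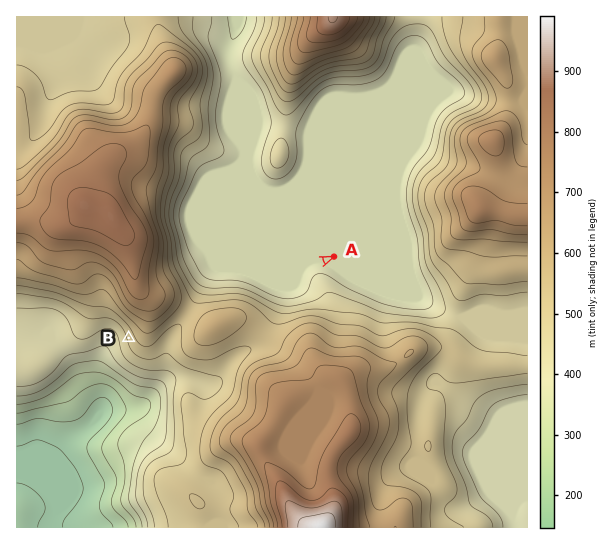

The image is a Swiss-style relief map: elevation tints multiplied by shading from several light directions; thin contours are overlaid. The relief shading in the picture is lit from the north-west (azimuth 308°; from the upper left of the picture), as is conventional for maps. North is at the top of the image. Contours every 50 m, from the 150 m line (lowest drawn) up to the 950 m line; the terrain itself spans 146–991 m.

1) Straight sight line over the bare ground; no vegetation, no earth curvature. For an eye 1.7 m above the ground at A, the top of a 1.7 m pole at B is hidden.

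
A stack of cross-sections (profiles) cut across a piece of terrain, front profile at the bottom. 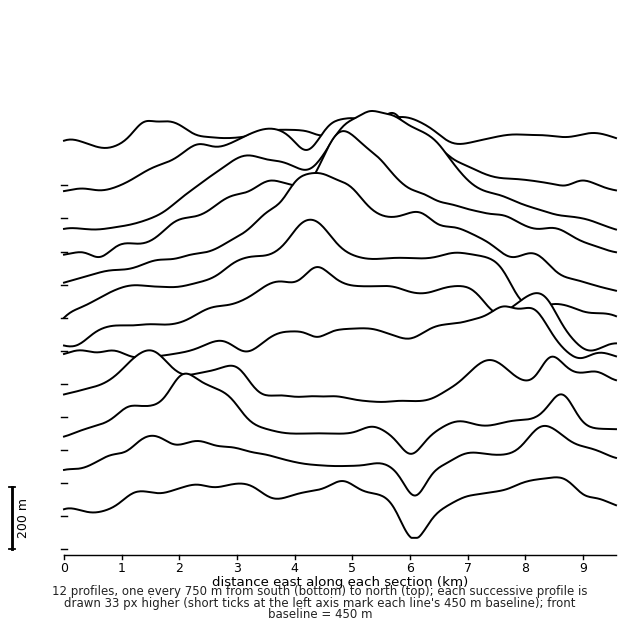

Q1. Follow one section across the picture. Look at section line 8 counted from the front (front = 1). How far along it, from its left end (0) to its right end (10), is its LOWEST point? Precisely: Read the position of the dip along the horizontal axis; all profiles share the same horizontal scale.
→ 10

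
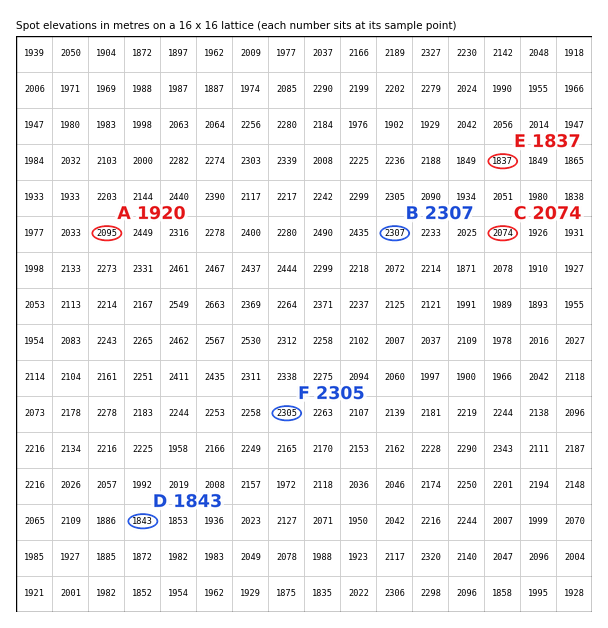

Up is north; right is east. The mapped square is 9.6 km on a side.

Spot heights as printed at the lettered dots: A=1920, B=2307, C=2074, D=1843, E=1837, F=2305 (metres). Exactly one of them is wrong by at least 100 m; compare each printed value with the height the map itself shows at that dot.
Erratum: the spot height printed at A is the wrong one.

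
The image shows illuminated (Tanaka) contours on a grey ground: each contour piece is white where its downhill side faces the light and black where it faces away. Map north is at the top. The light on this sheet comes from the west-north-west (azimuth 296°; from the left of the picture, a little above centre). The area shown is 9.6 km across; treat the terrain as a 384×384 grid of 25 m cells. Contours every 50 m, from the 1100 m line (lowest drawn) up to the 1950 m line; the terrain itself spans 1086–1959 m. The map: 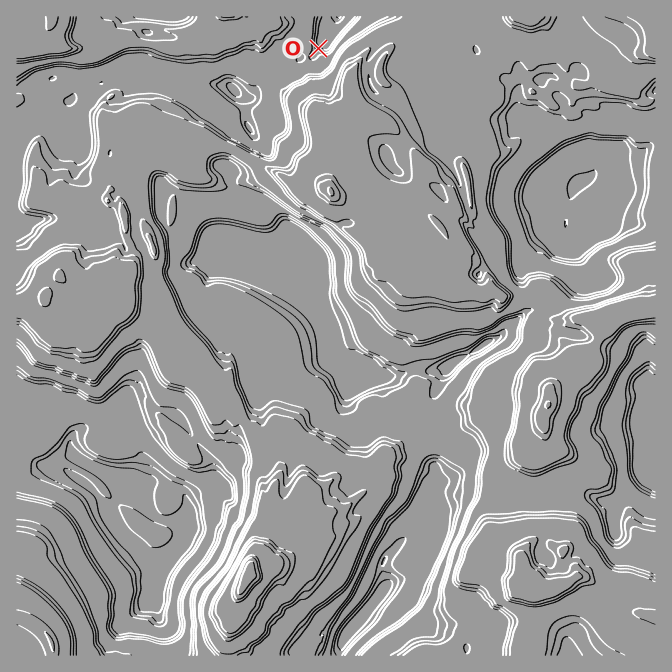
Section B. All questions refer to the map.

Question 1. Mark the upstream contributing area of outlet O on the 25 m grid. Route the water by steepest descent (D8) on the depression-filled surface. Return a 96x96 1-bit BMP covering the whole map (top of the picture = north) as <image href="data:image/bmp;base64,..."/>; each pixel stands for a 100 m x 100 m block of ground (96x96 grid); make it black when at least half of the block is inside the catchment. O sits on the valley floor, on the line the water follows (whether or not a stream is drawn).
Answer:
<image width="96" height="96" href="data:image/bmp;base64,Qk2+BAAAAAAAAD4AAAAoAAAAYAAAAGAAAAABAAEAAAAAAIAEAAATCwAAEwsAAAIAAAAAAAAA////AAAAAAAAAAAAAAAAAAAAAAAAAAAAAAAAAAAAAAAAAAAAAAAAAAAAAAAAAAAAAAAAAAAAAAAAAAAAAAAAAAAAAAAAAAAAAAAAAAAAAAAAAAAAAAAAAAAAAAAAAAAAAAAAAAAAAAAAAAAAAAAAAAAAAAAAAAAAAAAAAAAAAAAAAAAAAAAAAAAAAAAAAAAAAAAAAAAAAAAAAAAAAAAAAAAAAAAAAAAAAAAAAAAAAAAAAAAAAAAAAAAAAAAAAAAAAAAAAAAAAAAAAAAAAAAAAAAAAAAAAAAAAAAAAAAAAAAAAAAAAAAAAAAAAAAAAAAAAAAAAAAAAAAAAAAAAAAAAAAAAAAAAAAAAAAAAAAAAAAAAAAAAAAAAAAAAAAAAAAAAAAAAAAAAAAAAAAAAAAAAAAAAAAAAAAAAAAAAAAAAAAAAAAAAAAAAAAAAAAAAAAAAAAAAAAAAAAAAAAAAAAAAAAAAAAAAAAAAAAAAAAAAAAAAAAAAAAAAAAAAAAAAAAAAAAAAAAAAAAAAAAAAAAAAAAAAAAAAAAAAAAAAAAAAAAAAAAAAAAAAAAAAAAAAAAAAAAAAAAAAAAAAAAAAAAAAAAAAAAAAAAAAAAAAAAAAAAAAAAAAAAAAAAAAAAAAAAAAAAAAAAAAAAAAAAAAAAAAAAAAAAAAAAAAAAAAAAAAAAAAAAAAAAAAAAAAAAAAAAAAAAAAAAAAAAAAAAAAAAAAAAAAAAAAAAAAAAAAAAAAAAAAAAAAAAAAAAAAAAAAAAAAAAAAAAAAAAAAAAAAAAAAAAAAAAAAAAAAAAAAAAAAAAAAAAAAAAAAAAAAAAAAAAAAAAAAAAAAAAAAAAAAAAAAAAAAAAAAAAAAAAAAAAAAAAAAAAAAAAAAAAAAAAAAAAAAAAAAAAAAAAAAAAAAAAAAAAAAAAAAAAAAAAAAAAAAAAAAAAAAAAAAAAAAAAAAAAAAAAAAAAAAAAAAAAAAAAAAAAAAAAAAAAAAAAAAAAAAAAAAAAAAAAAAAAAAAAAAAAAAAAAAAAAAAAAAAAAAAAAAAAAAAAAAAAAAAAAAAAAAAAAAAAAAAAAAAAAAAAAAAAAAAAAAAAAAAAAAAAAAAAAAAAAAAAAAAAAAAAAAAAAAAAAAAAAAD4AAAAAAAAAAAAAAP4AAAAAAAAAAAAAAf8AAAAAAAAAAAAAB/+AAAAAAAAAAAAAH/+AAAAAAAAAAAAAf/+AAAAAAAAAAAAB//+AAAAAAAAAAAAH//8AAAAAAAAAAAB///8AAAAAAAAAAAD///8AAAAAAAAAAAB///8AAAAAAAAAAAA///+AAAAAAAAAAAA////gAAAAAAAAAAA////gAAAAAAAAAAA////gAAAAAAAAAAD////AAAAAAAAAAAH////AAAAAAAAAAAP////AAAAAAAAAAAP///8AAAAAAAAAAAP///wAAAAAAAAAAAP///gAAAAAAAAAAAB///AAAAAAAAAAAAAP/+AAAAAAAAAAAAAD/+AAAAAAAAAAAAAB/4AAAAAAAAAAAAAB/AAAAAAAAAA="/>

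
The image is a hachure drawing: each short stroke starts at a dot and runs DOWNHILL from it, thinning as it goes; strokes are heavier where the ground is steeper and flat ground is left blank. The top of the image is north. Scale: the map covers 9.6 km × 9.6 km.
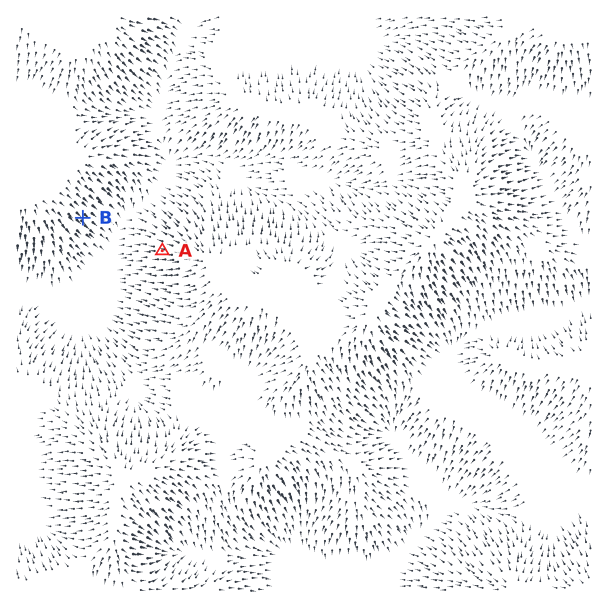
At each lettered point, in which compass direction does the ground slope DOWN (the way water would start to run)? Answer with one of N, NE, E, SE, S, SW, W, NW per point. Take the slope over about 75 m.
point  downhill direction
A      W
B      SE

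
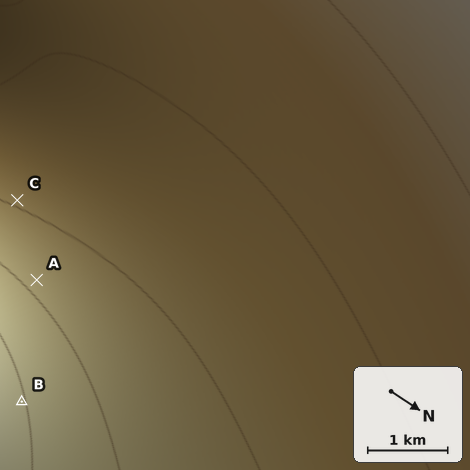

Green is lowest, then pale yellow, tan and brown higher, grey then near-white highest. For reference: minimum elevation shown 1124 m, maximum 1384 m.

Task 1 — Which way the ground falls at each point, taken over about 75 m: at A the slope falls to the E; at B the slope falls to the SE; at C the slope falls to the E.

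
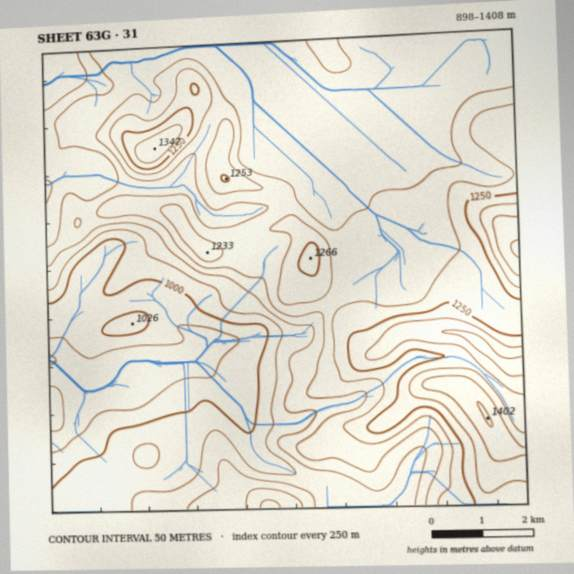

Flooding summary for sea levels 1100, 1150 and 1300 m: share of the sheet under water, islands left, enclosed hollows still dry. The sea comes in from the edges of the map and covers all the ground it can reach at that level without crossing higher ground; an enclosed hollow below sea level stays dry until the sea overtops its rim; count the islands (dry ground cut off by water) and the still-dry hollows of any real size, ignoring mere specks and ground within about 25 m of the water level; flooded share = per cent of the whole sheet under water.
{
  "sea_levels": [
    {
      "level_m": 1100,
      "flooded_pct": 32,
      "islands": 0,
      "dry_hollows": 0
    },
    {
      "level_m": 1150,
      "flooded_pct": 60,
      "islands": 0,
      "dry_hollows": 0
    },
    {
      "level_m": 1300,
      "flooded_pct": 94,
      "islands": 1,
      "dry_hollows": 0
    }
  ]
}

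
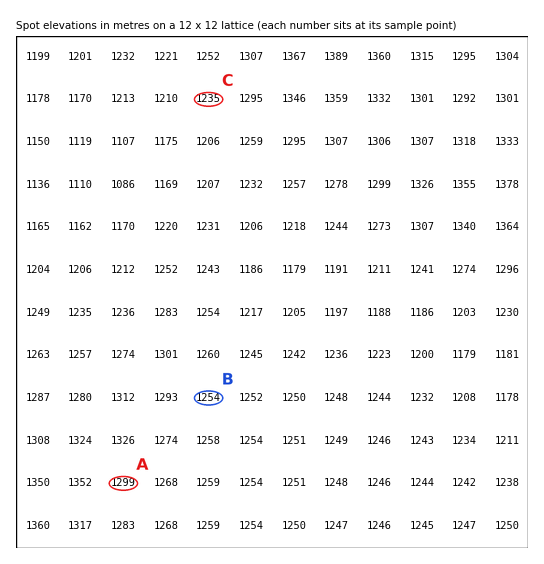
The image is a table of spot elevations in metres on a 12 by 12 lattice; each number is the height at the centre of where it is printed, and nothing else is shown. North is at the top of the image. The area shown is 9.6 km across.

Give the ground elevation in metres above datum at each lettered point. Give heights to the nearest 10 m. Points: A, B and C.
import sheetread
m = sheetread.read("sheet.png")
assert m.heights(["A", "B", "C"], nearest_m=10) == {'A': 1300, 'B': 1250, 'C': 1240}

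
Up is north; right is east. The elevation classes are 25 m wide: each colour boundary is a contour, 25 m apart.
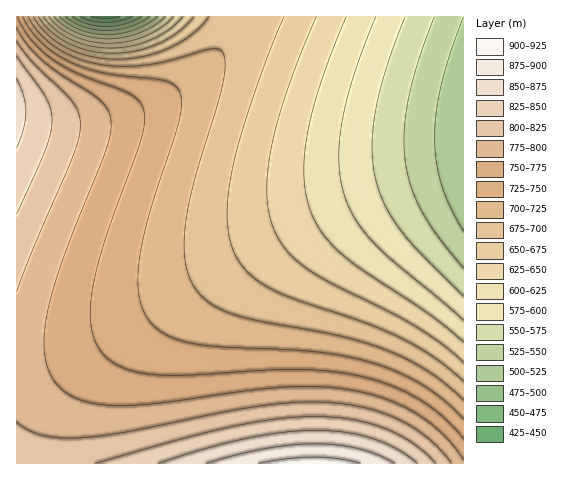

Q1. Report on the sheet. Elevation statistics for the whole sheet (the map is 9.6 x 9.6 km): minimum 440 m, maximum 910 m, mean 705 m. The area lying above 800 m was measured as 12.6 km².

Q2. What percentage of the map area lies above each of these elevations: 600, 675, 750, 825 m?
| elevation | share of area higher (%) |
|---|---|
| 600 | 84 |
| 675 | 64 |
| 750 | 34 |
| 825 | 7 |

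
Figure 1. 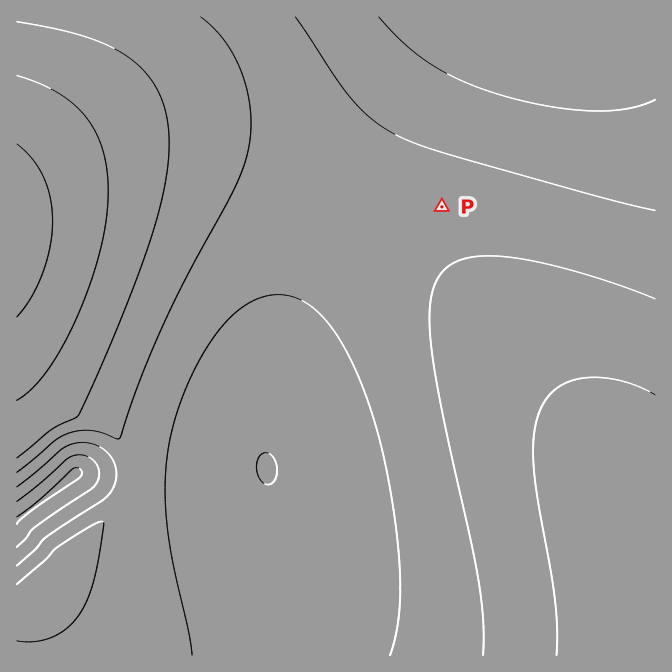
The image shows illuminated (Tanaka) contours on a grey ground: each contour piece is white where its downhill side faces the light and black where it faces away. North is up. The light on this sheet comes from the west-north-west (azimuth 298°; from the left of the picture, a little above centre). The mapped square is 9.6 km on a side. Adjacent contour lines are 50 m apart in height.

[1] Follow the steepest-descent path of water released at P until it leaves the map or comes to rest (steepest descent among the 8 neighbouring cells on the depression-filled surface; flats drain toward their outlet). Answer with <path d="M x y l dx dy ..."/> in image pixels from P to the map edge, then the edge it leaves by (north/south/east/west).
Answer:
<path d="M442 207l0-87 16-17 0-1 4-4 5-10 0-3 3-7 2-8 2-2 0-5 1-1 2-12 1-2 0-6 2-2 0-8 2-2 0-7 2-1 0-5"/>
exit: north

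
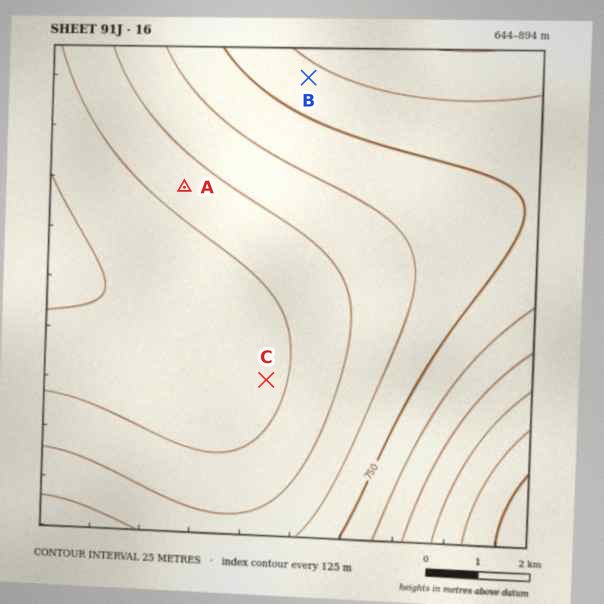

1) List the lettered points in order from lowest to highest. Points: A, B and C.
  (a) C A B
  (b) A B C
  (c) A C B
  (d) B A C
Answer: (a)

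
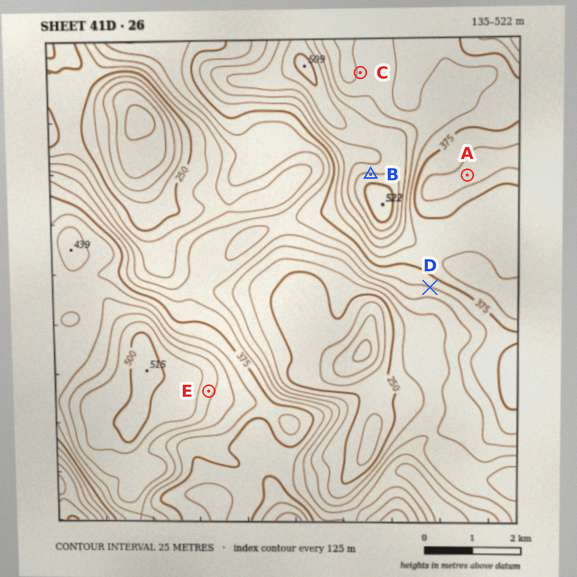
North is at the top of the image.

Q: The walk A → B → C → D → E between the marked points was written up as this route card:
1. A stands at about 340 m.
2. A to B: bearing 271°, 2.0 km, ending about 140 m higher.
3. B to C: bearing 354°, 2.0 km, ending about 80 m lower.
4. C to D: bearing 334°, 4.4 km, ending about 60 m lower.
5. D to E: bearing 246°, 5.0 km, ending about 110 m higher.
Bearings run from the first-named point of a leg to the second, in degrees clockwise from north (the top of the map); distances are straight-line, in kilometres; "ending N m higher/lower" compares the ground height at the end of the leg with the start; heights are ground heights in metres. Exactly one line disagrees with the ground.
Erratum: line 4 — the bearing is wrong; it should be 162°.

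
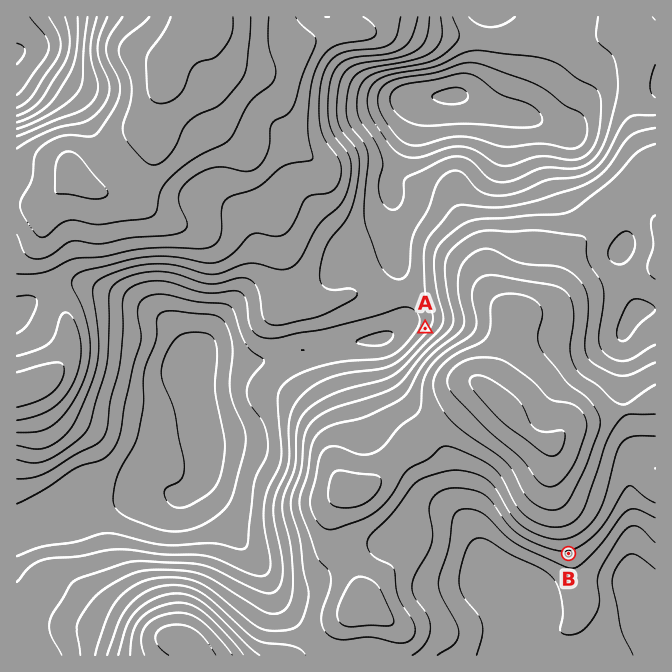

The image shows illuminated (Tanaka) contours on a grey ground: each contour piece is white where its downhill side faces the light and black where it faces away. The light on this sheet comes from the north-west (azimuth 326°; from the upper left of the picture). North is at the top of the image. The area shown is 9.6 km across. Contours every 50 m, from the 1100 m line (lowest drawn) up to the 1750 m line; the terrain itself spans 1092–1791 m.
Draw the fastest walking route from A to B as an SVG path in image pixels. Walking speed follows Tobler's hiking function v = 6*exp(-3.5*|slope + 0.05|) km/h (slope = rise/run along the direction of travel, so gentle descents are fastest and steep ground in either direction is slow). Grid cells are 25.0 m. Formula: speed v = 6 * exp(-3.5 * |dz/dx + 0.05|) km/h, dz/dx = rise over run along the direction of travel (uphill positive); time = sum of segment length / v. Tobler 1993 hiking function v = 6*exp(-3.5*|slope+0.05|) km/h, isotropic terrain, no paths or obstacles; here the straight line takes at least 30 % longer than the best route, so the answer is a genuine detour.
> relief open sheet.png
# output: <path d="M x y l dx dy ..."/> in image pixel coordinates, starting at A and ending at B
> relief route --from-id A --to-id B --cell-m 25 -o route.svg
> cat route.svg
<path d="M425 328l0 9-13 26 0 24 16 33 39 38 7 4 18 18 20 40 15 15 37 19 5 0"/>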